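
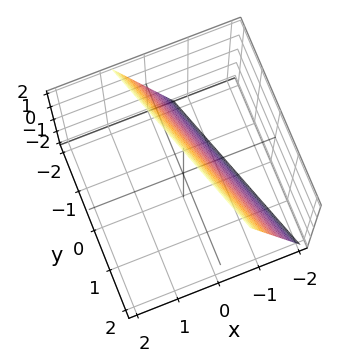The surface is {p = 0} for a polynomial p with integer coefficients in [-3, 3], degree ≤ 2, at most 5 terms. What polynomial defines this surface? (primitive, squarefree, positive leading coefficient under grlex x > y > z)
3*x + y - z + 2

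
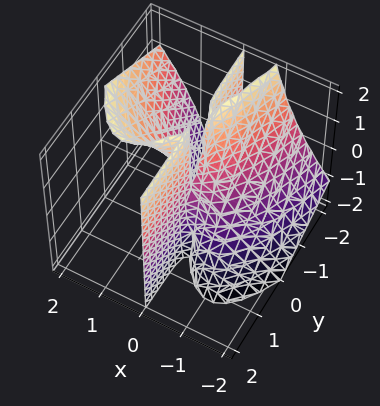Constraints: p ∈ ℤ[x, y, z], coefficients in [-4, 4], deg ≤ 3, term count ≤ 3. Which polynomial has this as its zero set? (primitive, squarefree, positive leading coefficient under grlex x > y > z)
(a) deg p = 3. No degree-2 surface has this shape.
(b) Against the integer gridlines: every point of the y-axis in the box is on the surface; the visible z-axis segment lies entirely on the surface.
(c) Together with the visible shape, these determine p as stated.

x^3 - x^2*z + x*y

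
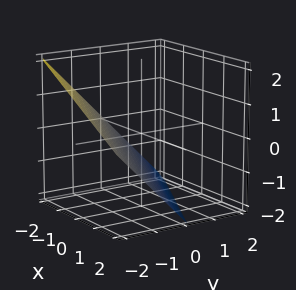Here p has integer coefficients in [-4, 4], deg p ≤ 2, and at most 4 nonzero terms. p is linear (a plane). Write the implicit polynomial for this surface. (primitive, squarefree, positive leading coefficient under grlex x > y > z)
x + 2*y + 2*z + 2

deg p = 1. The surface is flat (a plane).
Observable constraints: one x-axis crossing is at x = -2; one z-axis crossing is at z = -1; one y-axis crossing is at y = -1.
The integer polynomial consistent with all of this is the stated p.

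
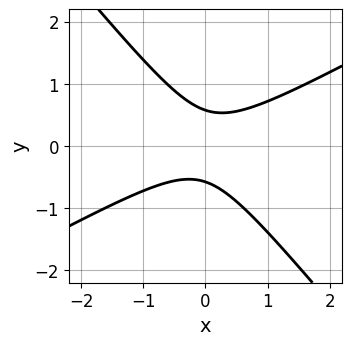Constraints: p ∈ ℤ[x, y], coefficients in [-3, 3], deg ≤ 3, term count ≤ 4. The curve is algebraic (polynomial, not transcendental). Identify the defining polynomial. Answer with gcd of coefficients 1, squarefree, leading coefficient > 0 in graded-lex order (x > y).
2*x^2 - 2*x*y - 3*y^2 + 1

First, the degree is 2 — no degree-1 curve has this shape.
Then, reading off the gridlines: the curve avoids every integer x-axis point in the box.
Finally, matching integer coefficients to the picture gives p.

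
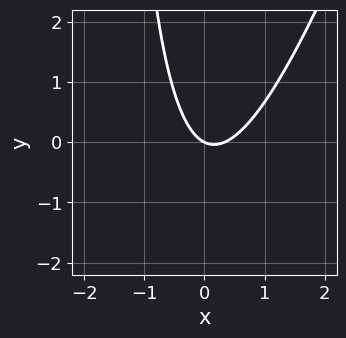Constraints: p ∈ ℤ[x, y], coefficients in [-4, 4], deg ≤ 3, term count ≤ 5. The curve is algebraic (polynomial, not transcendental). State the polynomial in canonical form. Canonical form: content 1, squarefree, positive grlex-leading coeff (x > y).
3*x^2 - x*y - x - 2*y

(a) Degree: the shape is more complex than any degree-1 curve, so deg p = 2.
(b) From the visible intercepts: it crosses the y-axis at the gridline y = 0; one x-axis crossing is at x = 0.
(c) The integer polynomial consistent with all of this is the stated p.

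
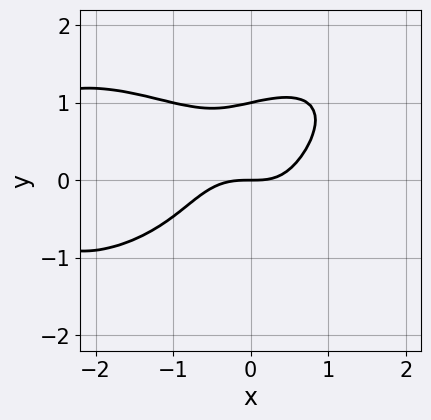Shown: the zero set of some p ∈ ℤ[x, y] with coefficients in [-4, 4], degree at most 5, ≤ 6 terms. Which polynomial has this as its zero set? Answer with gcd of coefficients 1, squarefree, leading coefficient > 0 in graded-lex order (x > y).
(a) Degree: a generic line meets the curve in up to 4 points, so deg p = 4.
(b) Against the integer gridlines: among the integer gridlines, it crosses the y-axis at y ∈ {0, 1}; it meets the x-axis at x = 0 (among the integer gridlines).
(c) Assembling these constraints gives the stated polynomial.

x^4 + 3*y^4 + 3*x^3 - 2*x*y^2 - 3*y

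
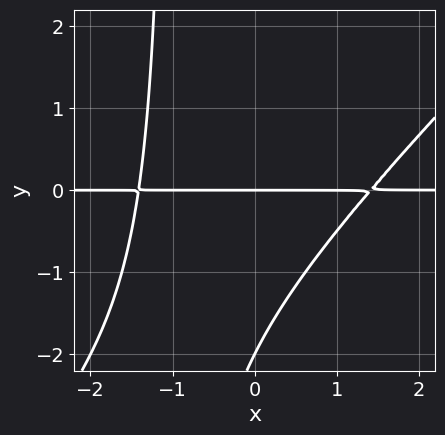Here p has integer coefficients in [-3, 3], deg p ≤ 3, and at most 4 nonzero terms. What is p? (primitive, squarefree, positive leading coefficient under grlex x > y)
x^2*y - x*y^2 - y^2 - 2*y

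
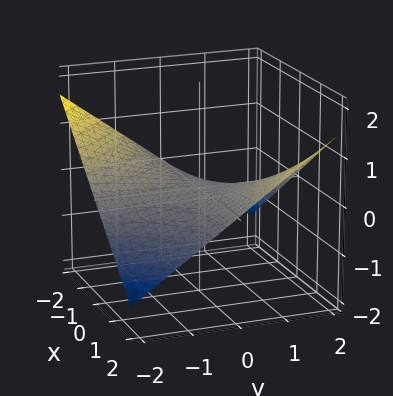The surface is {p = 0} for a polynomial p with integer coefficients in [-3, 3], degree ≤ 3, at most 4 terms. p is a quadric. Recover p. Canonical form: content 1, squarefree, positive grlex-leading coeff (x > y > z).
x*y - 3*z

(a) deg p = 2. A hyperbolic paraboloid; a quadric.
(b) From the visible intercepts: it meets the z-axis at z = 0 (among the integer gridlines); the visible x-axis segment lies entirely on the surface.
(c) Fitting integer coefficients to these (and the overall shape) gives p. Check: (0, 2, 0) on the y-axis lies on the surface, and p(0, 2, 0) = 0. ✓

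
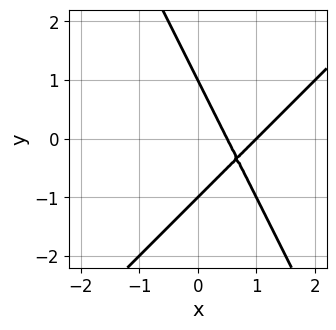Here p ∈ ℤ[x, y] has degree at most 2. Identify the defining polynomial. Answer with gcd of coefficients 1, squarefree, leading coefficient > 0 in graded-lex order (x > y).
2*x^2 - x*y - y^2 - 3*x + 1

deg p = 2.
From the visible intercepts: one x-axis crossing is at x = 1; among the integer gridlines, it crosses the y-axis at y ∈ {-1, 1}.
Assembling these constraints gives the stated polynomial.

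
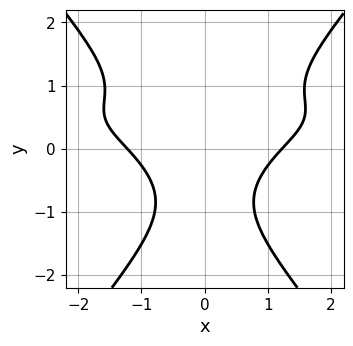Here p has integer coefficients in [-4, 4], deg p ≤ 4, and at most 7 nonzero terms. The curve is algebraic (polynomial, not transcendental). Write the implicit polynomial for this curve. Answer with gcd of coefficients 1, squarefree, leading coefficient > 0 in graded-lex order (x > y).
(a) Degree: the shape is more complex than any degree-3 curve, so deg p = 4.
(b) Symmetries: mirror symmetry x ↦ −x ⇒ only even powers of x.
(c) From the axis intercepts and sections: no y-intercept at any integer in the box.
(d) The integer polynomial consistent with all of this is the stated p.

3*x^2*y^2 - 2*y^4 - 3*x^2*y + 2*x^2 - 3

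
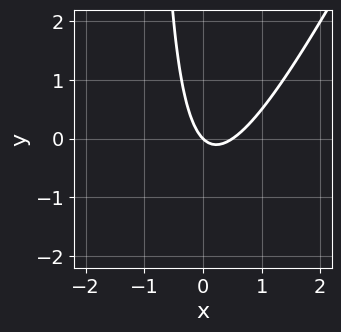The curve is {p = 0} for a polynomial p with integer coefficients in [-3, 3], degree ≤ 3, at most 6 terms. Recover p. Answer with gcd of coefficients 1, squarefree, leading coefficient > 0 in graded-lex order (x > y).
2*x^2 - x*y - x - y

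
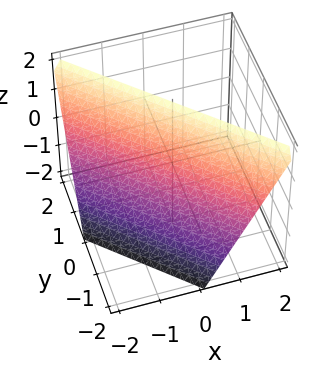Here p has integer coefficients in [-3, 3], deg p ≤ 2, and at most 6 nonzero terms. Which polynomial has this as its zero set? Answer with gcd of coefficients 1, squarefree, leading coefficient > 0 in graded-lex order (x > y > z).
2*x + 2*y - z + 2

Degree: the surface is flat (a plane), so deg p = 1.
Reading off the gridlines: one x-axis crossing is at x = -1; it meets the y-axis at y = -1 (among the integer gridlines); it meets the z-axis at z = 2 (among the integer gridlines).
Assembling these constraints gives the stated polynomial.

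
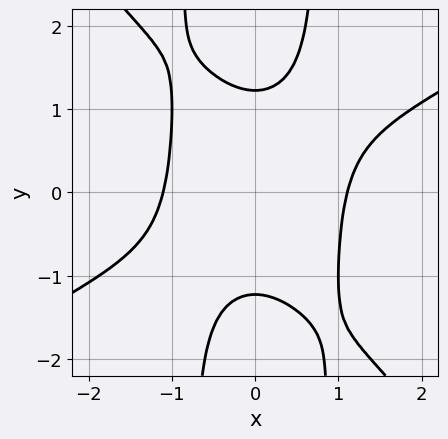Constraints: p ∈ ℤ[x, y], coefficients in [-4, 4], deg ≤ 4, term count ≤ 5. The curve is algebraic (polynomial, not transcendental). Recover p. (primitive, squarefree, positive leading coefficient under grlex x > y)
deg p = 4. The shape is more complex than any degree-3 curve.
The integer polynomial consistent with all of this is the stated p.

2*x^4 - 2*x^3*y - 3*x^2*y^2 + 2*y^2 - 3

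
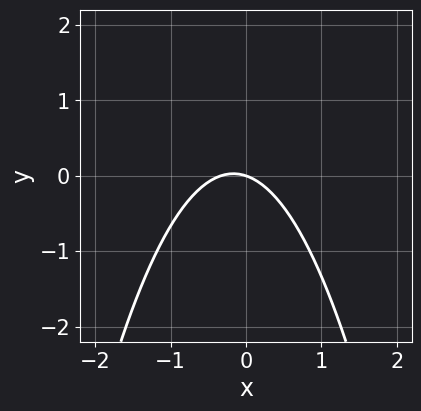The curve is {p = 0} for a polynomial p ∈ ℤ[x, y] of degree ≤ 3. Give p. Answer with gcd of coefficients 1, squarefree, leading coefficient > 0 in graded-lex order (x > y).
3*x^2 + x + 3*y

First, degree: a generic line meets the curve in up to 2 points, so deg p = 2.
Then, checking where it meets the axes: one y-axis crossing is at y = 0; it meets the x-axis at x = 0 (among the integer gridlines).
Finally, the integer polynomial consistent with all of this is the stated p.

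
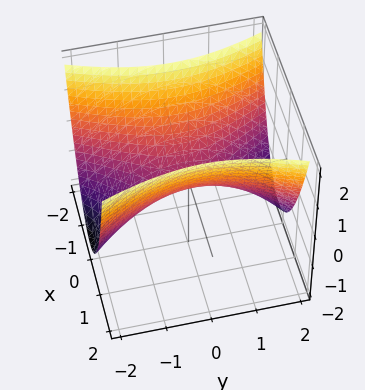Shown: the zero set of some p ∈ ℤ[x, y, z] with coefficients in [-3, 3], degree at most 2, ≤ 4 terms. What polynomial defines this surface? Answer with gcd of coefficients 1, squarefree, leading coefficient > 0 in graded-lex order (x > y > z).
(a) deg p = 2.
(b) Symmetries: mirror symmetry y ↦ −y ⇒ only even powers of y; the x ↦ −x reflection is a symmetry, so x appears only in even powers.
(c) Against the integer gridlines: one y-axis crossing is at y = 0; it crosses the z-axis at the gridline z = 0.
(d) Fitting integer coefficients to these (and the overall shape) gives p.

3*x^2 - y^2 - 3*z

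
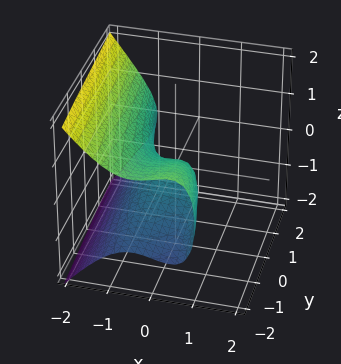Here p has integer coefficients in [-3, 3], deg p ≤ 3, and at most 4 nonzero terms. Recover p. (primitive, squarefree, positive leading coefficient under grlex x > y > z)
The degree is 3 — the shape is more complex than any degree-2 surface.
From the axis intercepts and sections: it meets the y-axis at y = 0 (among the integer gridlines); it meets the z-axis at z = 0 (among the integer gridlines); it meets the x-axis at x = 0 (among the integer gridlines).
Putting this together gives p.

2*x^3 - x*z^2 + 2*z^2 + y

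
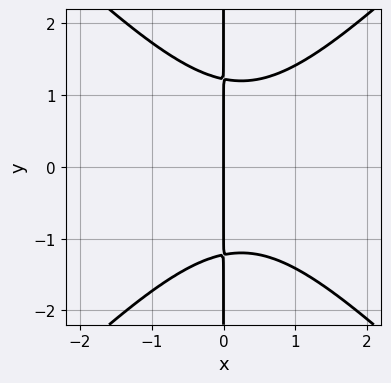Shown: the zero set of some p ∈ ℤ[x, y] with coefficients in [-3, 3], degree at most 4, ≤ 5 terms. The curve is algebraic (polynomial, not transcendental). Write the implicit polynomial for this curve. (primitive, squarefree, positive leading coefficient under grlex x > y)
2*x^3 - 2*x*y^2 - x^2 + 3*x

First, degree: a generic line meets the curve in up to 3 points, so deg p = 3.
Then, symmetries: it's symmetric under y → −y, forcing even powers of y.
Then, from the axis intercepts and sections: the visible y-axis segment lies entirely on the curve; it meets the x-axis at x = 0 (among the integer gridlines).
Finally, these observations pin down the coefficients.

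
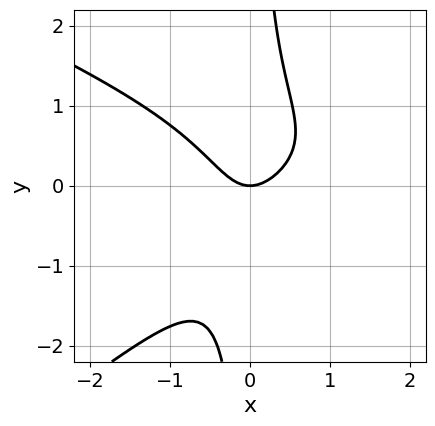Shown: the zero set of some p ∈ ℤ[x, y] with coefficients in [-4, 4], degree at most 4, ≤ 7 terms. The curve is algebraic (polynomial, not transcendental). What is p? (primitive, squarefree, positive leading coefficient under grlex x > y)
x^3 + x^2*y - 3*x*y^2 - 3*x^2 + 2*y

(a) Degree: the shape is more complex than any degree-2 curve, so deg p = 3.
(b) Reading off the gridlines: one y-axis crossing is at y = 0; it meets the x-axis at x = 0 (among the integer gridlines).
(c) Matching integer coefficients to the picture gives p.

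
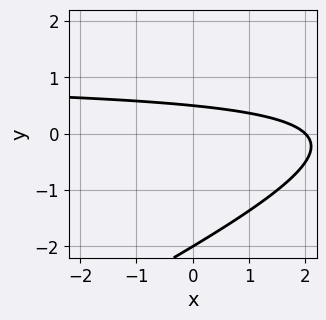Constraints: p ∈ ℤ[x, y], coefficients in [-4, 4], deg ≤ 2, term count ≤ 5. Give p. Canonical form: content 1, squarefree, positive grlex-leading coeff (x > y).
First, degree: the shape is more complex than any degree-1 curve, so deg p = 2.
Next, against the integer gridlines: one x-axis crossing is at x = 2; it meets the y-axis at y = -2 (among the integer gridlines).
Finally, these observations pin down the coefficients.

x*y - 2*y^2 - x - 3*y + 2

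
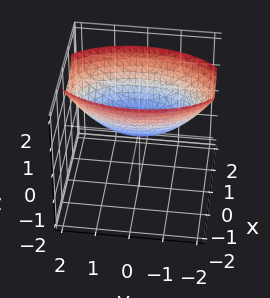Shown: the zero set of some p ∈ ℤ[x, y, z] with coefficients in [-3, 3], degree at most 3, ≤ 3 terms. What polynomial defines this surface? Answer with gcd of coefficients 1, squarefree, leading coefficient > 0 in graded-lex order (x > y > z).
3*x^2 + y^2 - 3*z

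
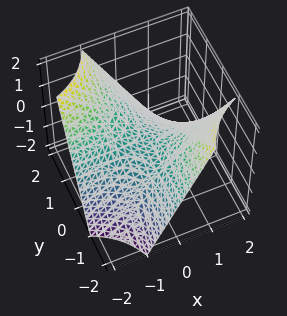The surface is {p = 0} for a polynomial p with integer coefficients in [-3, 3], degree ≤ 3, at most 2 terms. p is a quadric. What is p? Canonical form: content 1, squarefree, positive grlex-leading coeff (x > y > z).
x*y + z

First, degree: a saddle surface; a quadric, so deg p = 2.
Next, from the visible intercepts: it crosses the z-axis at the gridline z = 0; the visible x-axis segment lies entirely on the surface.
Finally, putting this together gives p. Check: (0, 2, 0) on the y-axis lies on the surface, and p(0, 2, 0) = 0. ✓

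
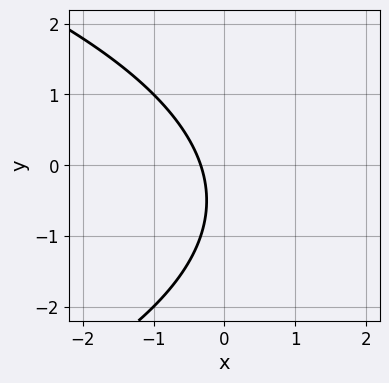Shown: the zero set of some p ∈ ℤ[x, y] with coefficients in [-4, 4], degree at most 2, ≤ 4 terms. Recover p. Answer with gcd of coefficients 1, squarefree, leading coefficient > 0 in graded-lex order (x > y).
1. The degree is 2 — no degree-1 curve has this shape.
2. Reading off the gridlines: the curve avoids every integer y-axis point in the box.
3. Assembling these constraints gives the stated polynomial.

y^2 + 3*x + y + 1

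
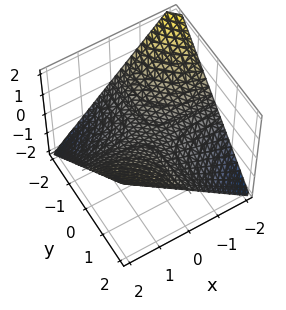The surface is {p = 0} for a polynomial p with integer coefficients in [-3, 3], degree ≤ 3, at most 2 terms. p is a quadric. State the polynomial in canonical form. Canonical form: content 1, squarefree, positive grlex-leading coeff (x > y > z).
x*y - 2*z

First, deg p = 2. A hyperbolic paraboloid; a quadric.
Then, from the axis intercepts and sections: every point of the x-axis in the box is on the surface; it crosses the z-axis at the gridline z = 0; the visible y-axis segment lies entirely on the surface.
Finally, assembling these constraints gives the stated polynomial.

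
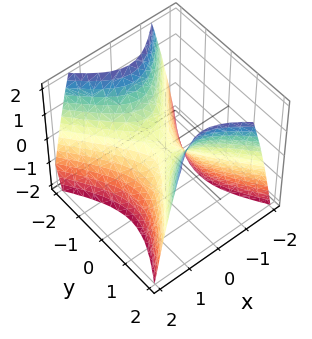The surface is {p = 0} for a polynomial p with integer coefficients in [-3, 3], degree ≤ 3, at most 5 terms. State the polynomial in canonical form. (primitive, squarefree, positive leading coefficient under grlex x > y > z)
(a) Degree: a saddle surface; a quadric, so deg p = 2.
(b) Symmetries: the y ↦ −y reflection is a symmetry, so y appears only in even powers; the x ↦ −x reflection is a symmetry, so x appears only in even powers.
(c) Checking where it meets the axes: it meets the x-axis at x = 0 (among the integer gridlines); it crosses the z-axis at the gridline z = 0.
(d) Assembling these constraints gives the stated polynomial.

3*x^2 - 2*y^2 + 2*z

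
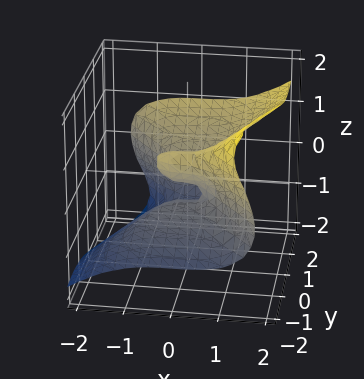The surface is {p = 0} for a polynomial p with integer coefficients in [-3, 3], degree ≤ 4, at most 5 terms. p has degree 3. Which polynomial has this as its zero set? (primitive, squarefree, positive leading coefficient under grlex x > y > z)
(a) Degree: a generic line meets the surface in up to 3 points, so deg p = 3.
(b) From the axis intercepts and sections: it crosses the x-axis at the gridline x = 0; one y-axis crossing is at y = 0; it crosses the z-axis at the gridline z = 0.
(c) Assembling these constraints gives the stated polynomial.

2*x^3 + y^3 - 3*y*z^2 - 3*z^3 + z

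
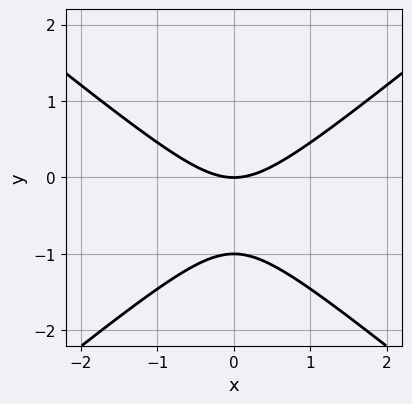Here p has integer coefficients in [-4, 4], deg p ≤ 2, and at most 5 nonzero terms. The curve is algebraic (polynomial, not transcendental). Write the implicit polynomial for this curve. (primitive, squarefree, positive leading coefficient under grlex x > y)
2*x^2 - 3*y^2 - 3*y

Degree: the shape is more complex than any degree-1 curve, so deg p = 2.
Symmetries: the x ↦ −x reflection is a symmetry, so x appears only in even powers.
Checking where it meets the axes: the y-axis gridline crossings are at y ∈ {-1, 0}; it meets the x-axis at x = 0 (among the integer gridlines).
Putting this together gives p.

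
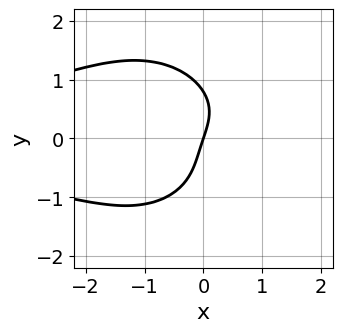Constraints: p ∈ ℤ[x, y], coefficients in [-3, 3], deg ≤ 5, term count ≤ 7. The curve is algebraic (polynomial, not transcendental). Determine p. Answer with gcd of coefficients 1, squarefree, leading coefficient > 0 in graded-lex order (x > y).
Degree: the shape is more complex than any degree-3 curve, so deg p = 4.
From the visible intercepts: it crosses the y-axis at the gridline y = 0; one x-axis crossing is at x = 0.
Solving for integer coefficients yields p as stated.

2*x^2*y^2 + 2*y^4 + 3*x*y^2 + 3*x - y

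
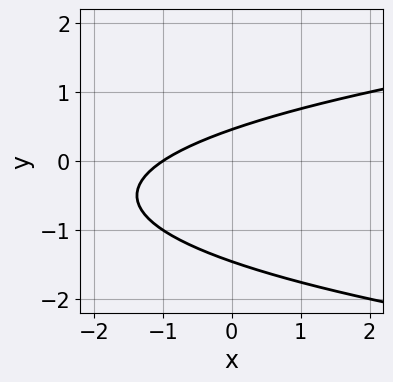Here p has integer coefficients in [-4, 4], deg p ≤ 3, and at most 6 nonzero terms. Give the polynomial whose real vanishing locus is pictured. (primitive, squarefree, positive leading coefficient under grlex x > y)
3*y^2 - 2*x + 3*y - 2

1. deg p = 2.
2. Checking where it meets the axes: one x-axis crossing is at x = -1.
3. Fitting integer coefficients to these (and the overall shape) gives p.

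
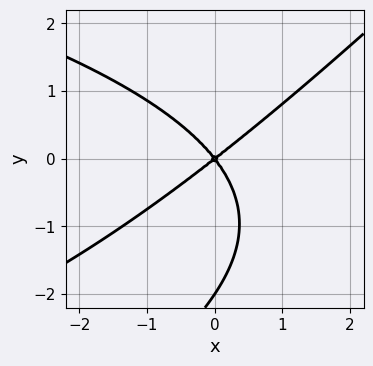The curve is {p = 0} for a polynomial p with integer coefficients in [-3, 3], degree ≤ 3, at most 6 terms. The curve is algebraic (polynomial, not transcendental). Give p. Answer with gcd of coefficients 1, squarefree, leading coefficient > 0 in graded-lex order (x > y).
1. The degree is 3 — the shape is more complex than any degree-2 curve.
2. Against the integer gridlines: among the integer gridlines, it crosses the y-axis at y ∈ {-2, 0}; one x-axis crossing is at x = 0.
3. Fitting integer coefficients to these (and the overall shape) gives p.

x*y^2 - y^3 + 2*x^2 - x*y - 2*y^2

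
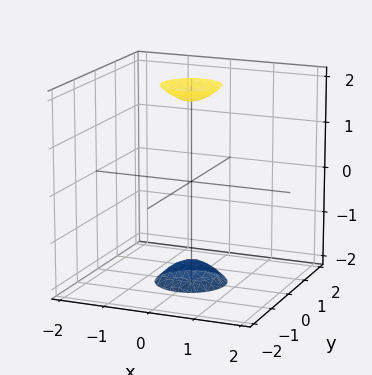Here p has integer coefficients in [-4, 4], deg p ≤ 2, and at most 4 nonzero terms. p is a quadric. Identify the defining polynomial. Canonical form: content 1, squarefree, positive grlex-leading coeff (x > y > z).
3*x^2 + 3*y^2 - z^2 + 3

First, the picture has 2 separate pieces. They look like related sheets of one shape, so recover p as a whole.
Next, degree: two sheets facing apart; a quadric, so deg p = 2.
Next, symmetries: it's symmetric under z → −z, forcing even powers of z; the z-axis is an axis of rotation, so x and y enter only as x² + y².
Next, observable constraints: it misses every integer gridline on the x-axis; no y-intercept at any integer in the box.
Finally, these observations pin down the coefficients.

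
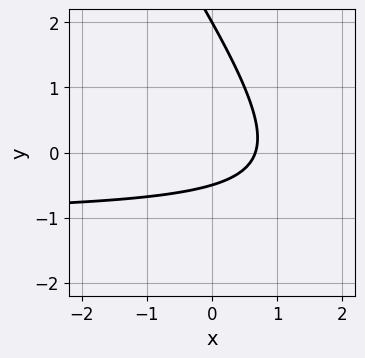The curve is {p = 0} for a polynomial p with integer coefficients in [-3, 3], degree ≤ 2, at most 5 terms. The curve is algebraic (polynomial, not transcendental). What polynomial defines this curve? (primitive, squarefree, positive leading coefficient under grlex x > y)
3*x*y + 2*y^2 + 3*x - 3*y - 2

1. deg p = 2.
2. From the axis intercepts and sections: it crosses the y-axis at the gridline y = 2.
3. Putting this together gives p.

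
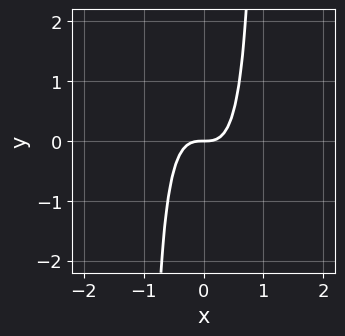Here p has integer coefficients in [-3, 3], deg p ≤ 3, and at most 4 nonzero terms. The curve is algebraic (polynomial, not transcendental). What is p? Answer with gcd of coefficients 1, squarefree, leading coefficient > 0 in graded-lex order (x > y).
3*x^3 + x^2*y - y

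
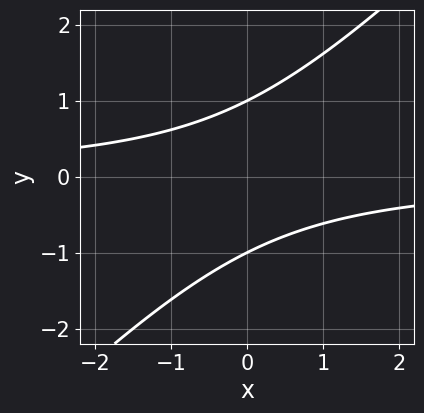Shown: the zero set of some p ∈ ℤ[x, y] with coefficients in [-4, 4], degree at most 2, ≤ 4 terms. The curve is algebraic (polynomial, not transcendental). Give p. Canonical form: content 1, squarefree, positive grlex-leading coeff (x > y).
x*y - y^2 + 1

(a) deg p = 2. The shape is more complex than any degree-1 curve.
(b) Checking where it meets the axes: it misses every integer gridline on the x-axis; the y-axis gridline crossings are at y ∈ {-1, 1}.
(c) Fitting integer coefficients to these (and the overall shape) gives p.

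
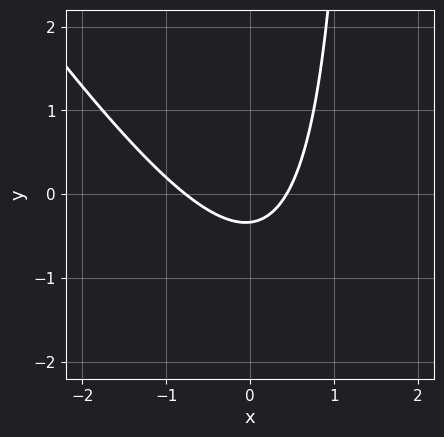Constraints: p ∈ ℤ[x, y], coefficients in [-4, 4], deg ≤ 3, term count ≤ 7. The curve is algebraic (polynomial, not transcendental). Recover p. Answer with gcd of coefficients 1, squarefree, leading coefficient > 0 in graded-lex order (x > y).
3*x^2 + 2*x*y + x - 3*y - 1

(a) Degree: no degree-1 curve has this shape, so deg p = 2.
(b) Solving for integer coefficients yields p as stated.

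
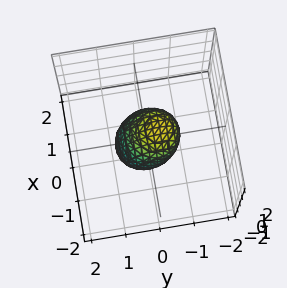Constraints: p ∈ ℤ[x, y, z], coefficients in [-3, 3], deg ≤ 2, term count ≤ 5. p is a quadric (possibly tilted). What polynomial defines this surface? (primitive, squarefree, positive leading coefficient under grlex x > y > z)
3*x^2 + 3*y^2 + 2*y*z + 2*z^2 - 2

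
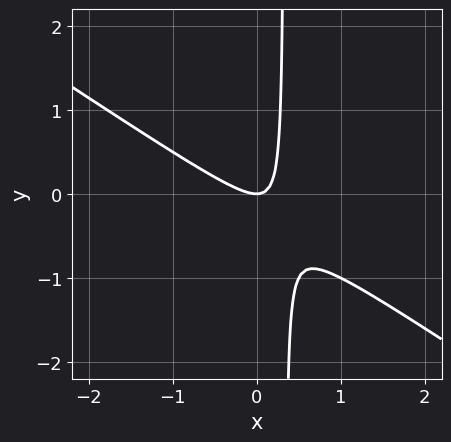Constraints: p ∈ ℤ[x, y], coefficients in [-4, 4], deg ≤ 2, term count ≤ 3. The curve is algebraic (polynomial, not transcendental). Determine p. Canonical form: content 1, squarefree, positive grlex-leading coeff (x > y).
1. The degree is 2 — a generic line meets the curve in up to 2 points.
2. Checking where it meets the axes: it meets the x-axis at x = 0 (among the integer gridlines); it crosses the y-axis at the gridline y = 0.
3. Assembling these constraints gives the stated polynomial.

2*x^2 + 3*x*y - y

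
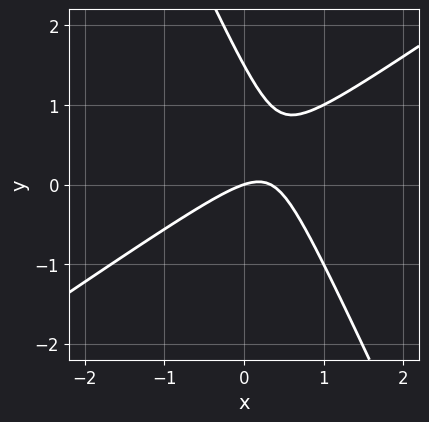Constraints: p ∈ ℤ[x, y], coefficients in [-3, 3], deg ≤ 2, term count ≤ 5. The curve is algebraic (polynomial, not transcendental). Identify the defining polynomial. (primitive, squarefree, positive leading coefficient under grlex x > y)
3*x^2 - 3*x*y - 2*y^2 - x + 3*y

First, deg p = 2. No degree-1 curve has this shape.
Then, from the visible intercepts: one y-axis crossing is at y = 0; it crosses the x-axis at the gridline x = 0.
Finally, solving for integer coefficients yields p as stated.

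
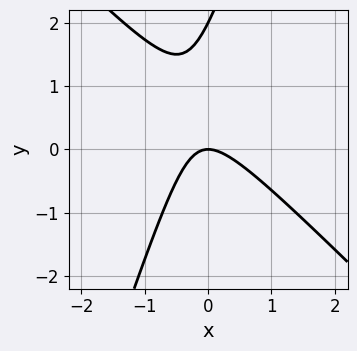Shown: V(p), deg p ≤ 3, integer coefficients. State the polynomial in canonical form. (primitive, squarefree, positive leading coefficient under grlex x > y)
3*x^2 + 2*x*y - y^2 + 2*y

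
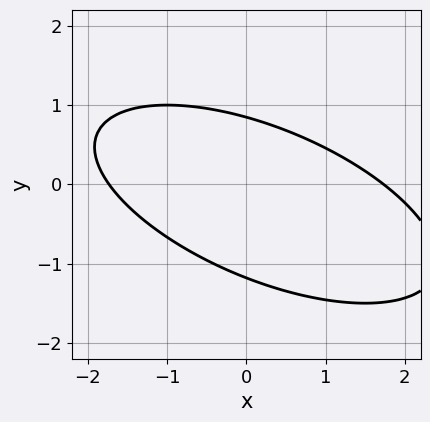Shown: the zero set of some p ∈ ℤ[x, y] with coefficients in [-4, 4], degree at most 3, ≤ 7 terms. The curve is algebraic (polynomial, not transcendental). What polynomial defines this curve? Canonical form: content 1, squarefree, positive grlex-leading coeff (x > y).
x^2 + 2*x*y + 3*y^2 + y - 3

First, the degree is 2 — no degree-1 curve has this shape.
Finally, solving for integer coefficients yields p as stated.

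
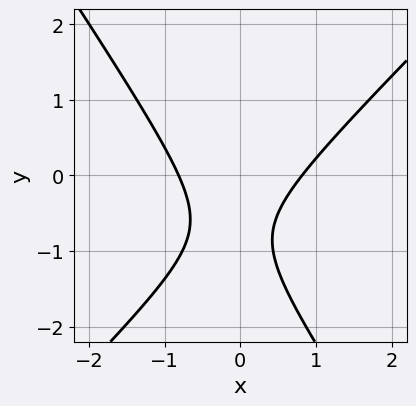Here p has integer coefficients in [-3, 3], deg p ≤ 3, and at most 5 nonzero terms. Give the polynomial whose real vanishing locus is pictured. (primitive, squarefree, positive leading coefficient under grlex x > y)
3*x^2 - x*y - 2*y^2 - 3*y - 2

First, the degree is 2 — the shape is more complex than any degree-1 curve.
Then, from the visible intercepts: it misses every integer gridline on the y-axis.
Finally, solving for integer coefficients yields p as stated.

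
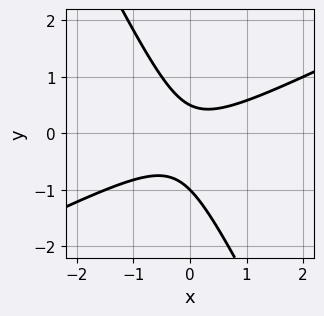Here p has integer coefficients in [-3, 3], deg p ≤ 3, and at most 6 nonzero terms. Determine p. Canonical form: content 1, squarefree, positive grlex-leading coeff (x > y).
1. The degree is 2 — a generic line meets the curve in up to 2 points.
2. Against the integer gridlines: one y-axis crossing is at y = -1; the curve avoids every integer x-axis point in the box.
3. Solving for integer coefficients yields p as stated.

2*x^2 - 3*x*y - 2*y^2 - y + 1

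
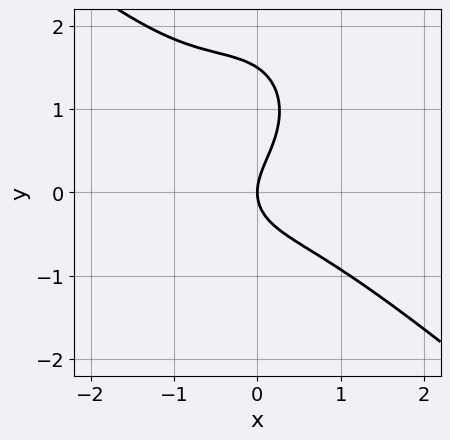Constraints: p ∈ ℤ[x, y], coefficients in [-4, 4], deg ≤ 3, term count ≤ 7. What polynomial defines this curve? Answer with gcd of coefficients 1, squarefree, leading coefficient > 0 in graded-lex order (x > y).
(a) deg p = 3.
(b) From the visible intercepts: it crosses the y-axis at the gridline y = 0; it crosses the x-axis at the gridline x = 0.
(c) Putting this together gives p.

3*x^3 + 2*x^2*y + 2*y^3 - 3*y^2 + 3*x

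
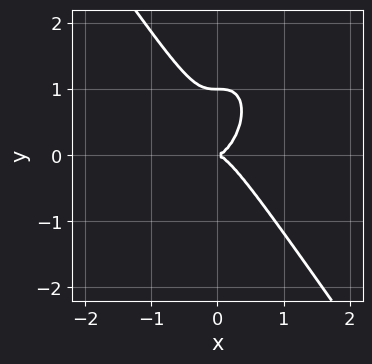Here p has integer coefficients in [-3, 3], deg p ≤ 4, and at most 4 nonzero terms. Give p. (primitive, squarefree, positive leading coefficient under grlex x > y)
3*x^3 + y^3 - y^2

1. Degree: the shape is more complex than any degree-2 curve, so deg p = 3.
2. Observable constraints: among the integer gridlines, it crosses the y-axis at y ∈ {0, 1}; it crosses the x-axis at the gridline x = 0.
3. Together with the visible shape, these determine p as stated.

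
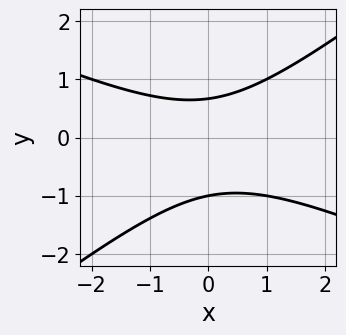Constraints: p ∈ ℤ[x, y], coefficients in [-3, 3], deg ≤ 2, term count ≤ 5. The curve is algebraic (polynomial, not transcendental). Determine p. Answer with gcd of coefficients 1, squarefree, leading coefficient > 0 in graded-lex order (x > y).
(a) deg p = 2. No degree-1 curve has this shape.
(b) Checking where it meets the axes: the curve avoids every integer x-axis point in the box; it meets the y-axis at y = -1 (among the integer gridlines).
(c) Together with the visible shape, these determine p as stated.

x^2 + x*y - 3*y^2 - y + 2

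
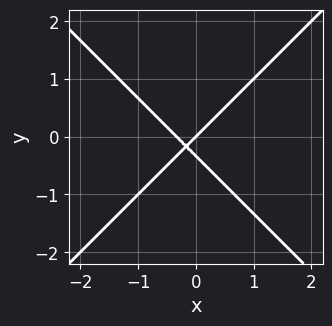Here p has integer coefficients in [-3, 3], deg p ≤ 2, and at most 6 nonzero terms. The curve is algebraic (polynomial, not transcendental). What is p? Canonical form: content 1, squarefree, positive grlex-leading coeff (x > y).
3*x^2 - 3*y^2 + x - y

1. deg p = 2. No degree-1 curve has this shape.
2. From the axis intercepts and sections: it crosses the y-axis at the gridline y = 0; one x-axis crossing is at x = 0.
3. These observations pin down the coefficients.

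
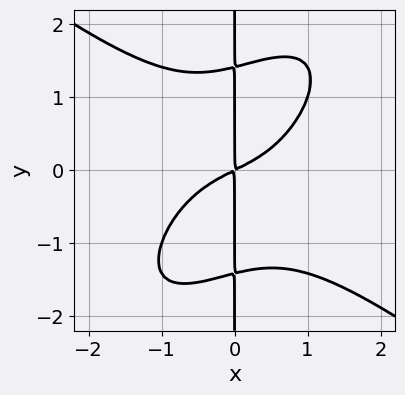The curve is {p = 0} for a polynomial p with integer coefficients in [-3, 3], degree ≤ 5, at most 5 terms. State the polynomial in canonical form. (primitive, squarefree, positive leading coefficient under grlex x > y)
x^4 - x^2*y^2 + x*y^3 + x^2 - 2*x*y

1. deg p = 4. The shape is more complex than any degree-3 curve.
2. Reading off the gridlines: every point of the y-axis in the box is on the curve.
3. These observations pin down the coefficients.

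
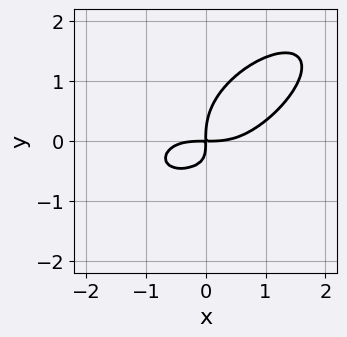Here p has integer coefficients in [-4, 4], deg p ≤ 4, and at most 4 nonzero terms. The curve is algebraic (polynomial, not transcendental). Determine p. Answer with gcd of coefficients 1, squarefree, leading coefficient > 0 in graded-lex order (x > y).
x^4 + 2*y^4 - 3*x*y^2 - 2*x*y

1. The degree is 4 — the shape is more complex than any degree-3 curve.
2. Matching integer coefficients to the picture gives p.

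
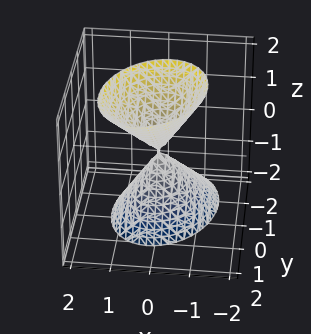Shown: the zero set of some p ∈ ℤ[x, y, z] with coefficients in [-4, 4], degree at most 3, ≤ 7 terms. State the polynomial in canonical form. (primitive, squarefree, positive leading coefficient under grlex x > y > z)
I count 2 distinct pieces. They look like related sheets of one shape, so recover p as a whole.
deg p = 2. The shape is more complex than any degree-1 surface.
Checking where it meets the axes: it meets the z-axis at z = 0 (among the integer gridlines); it meets the x-axis at x = 0 (among the integer gridlines); one y-axis crossing is at y = 0.
Fitting integer coefficients to these (and the overall shape) gives p.

3*x^2 - x*y + 2*y^2 - y*z - z^2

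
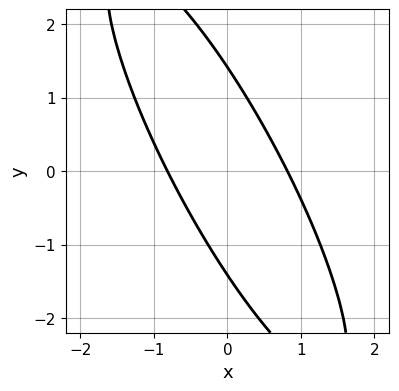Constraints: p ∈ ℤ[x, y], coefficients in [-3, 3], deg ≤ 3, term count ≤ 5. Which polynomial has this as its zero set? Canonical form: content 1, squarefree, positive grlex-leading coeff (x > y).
First, deg p = 2. No degree-1 curve has this shape.
Finally, putting this together gives p.

3*x^2 + 3*x*y + y^2 - 2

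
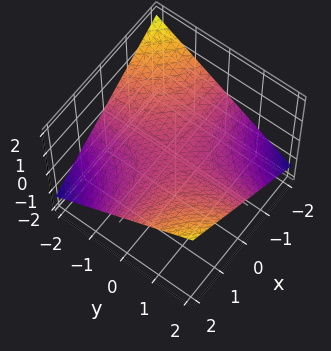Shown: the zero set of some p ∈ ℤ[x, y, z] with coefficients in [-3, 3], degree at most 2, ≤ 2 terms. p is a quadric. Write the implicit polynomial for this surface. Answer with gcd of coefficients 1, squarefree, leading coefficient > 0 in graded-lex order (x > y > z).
x*y - 3*z

First, the degree is 2 — a hyperbolic paraboloid; a quadric.
Then, checking where it meets the axes: every point of the x-axis in the box is on the surface; the visible y-axis segment lies entirely on the surface; it crosses the z-axis at the gridline z = 0.
Finally, putting this together gives p.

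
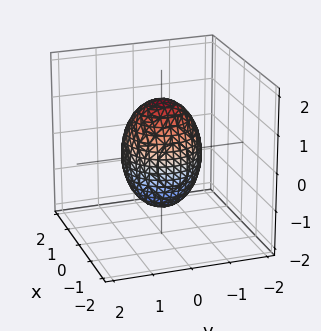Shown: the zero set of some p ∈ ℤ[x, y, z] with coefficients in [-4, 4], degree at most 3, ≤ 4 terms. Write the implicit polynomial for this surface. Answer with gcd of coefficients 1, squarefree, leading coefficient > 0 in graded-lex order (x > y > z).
2*x^2 + 2*y^2 + z^2 - 2

deg p = 2. A closed, bounded, convex surface; a quadric.
Symmetries: the z ↦ −z reflection is a symmetry, so z appears only in even powers; rotational symmetry about the z-axis ⇒ p depends on x, y only through x² + y².
Observable constraints: a circular section at z = 1 has radius between 0 and 1; among the integer gridlines, it crosses the y-axis at y ∈ {-1, 1}.
The integer polynomial consistent with all of this is the stated p. Check: (1, 0, 0) on the x-axis lies on the surface, and p(1, 0, 0) = 0. ✓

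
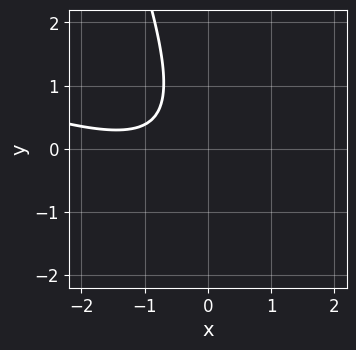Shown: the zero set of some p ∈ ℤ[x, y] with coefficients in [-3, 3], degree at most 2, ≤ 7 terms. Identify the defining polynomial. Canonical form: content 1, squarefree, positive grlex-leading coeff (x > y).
x^2 + 3*x*y + y^2 + 2*x + 2

deg p = 2. The shape is more complex than any degree-1 curve.
Against the integer gridlines: it misses every integer gridline on the x-axis; no y-intercept at any integer in the box.
Together with the visible shape, these determine p as stated.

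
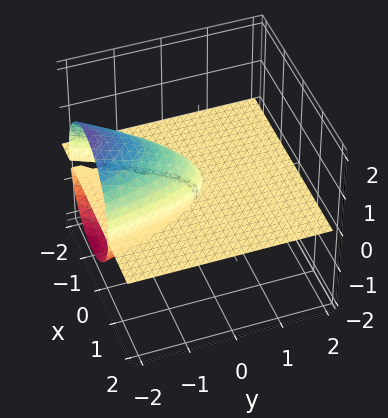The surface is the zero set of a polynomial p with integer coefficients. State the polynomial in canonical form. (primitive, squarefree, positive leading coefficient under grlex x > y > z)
3*x^2*z - x*y*z + 2*z^3 + 2*y*z - z^2

I count 2 distinct pieces. Treating them together as one polynomial.
The degree is 3 — the shape is more complex than any degree-2 surface.
Against the integer gridlines: every point of the y-axis in the box is on the surface; every point of the x-axis in the box is on the surface.
Fitting integer coefficients to these (and the overall shape) gives p.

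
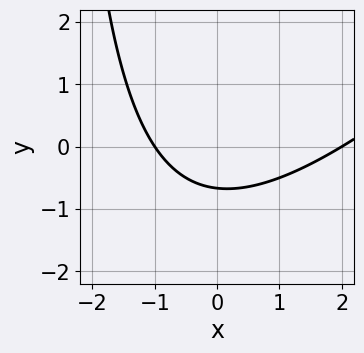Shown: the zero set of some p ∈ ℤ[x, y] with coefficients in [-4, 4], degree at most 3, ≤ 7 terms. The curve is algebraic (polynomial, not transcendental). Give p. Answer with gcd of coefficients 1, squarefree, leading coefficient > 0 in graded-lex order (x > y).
x^2 - x*y - x - 3*y - 2

Degree: the shape is more complex than any degree-1 curve, so deg p = 2.
Checking where it meets the axes: the x-axis gridline crossings are at x ∈ {-1, 2}.
Putting this together gives p.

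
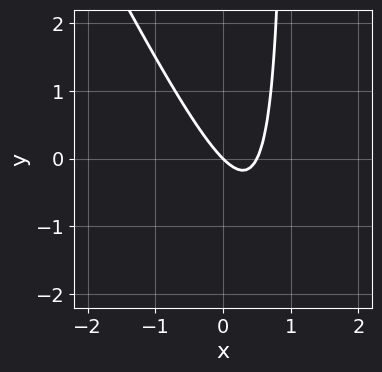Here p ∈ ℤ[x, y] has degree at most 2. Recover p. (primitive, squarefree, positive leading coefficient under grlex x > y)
2*x^2 + x*y - x - y

1. deg p = 2. No degree-1 curve has this shape.
2. Reading off the gridlines: it meets the y-axis at y = 0 (among the integer gridlines); one x-axis crossing is at x = 0.
3. Assembling these constraints gives the stated polynomial.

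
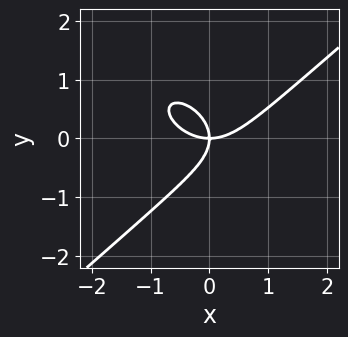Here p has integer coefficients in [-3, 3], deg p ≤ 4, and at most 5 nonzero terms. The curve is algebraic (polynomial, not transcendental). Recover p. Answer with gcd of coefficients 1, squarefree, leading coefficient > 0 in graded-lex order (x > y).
First, degree: no degree-2 curve has this shape, so deg p = 3.
Then, from the visible intercepts: it crosses the y-axis at the gridline y = 0; it crosses the x-axis at the gridline x = 0.
Finally, together with the visible shape, these determine p as stated.

2*x^3 - 3*y^3 - 3*x*y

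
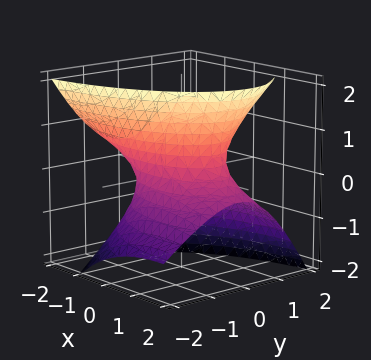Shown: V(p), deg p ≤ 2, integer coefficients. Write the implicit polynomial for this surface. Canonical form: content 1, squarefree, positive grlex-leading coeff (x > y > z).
x^2 + 3*x*z + 3*y^2 - 2*y*z - 2*z^2 - 2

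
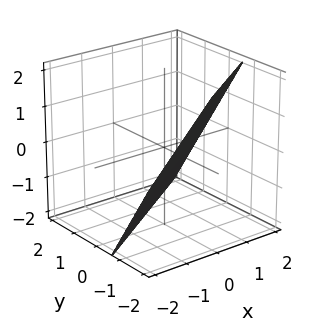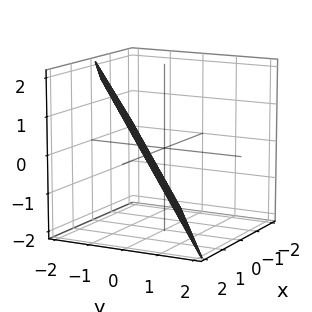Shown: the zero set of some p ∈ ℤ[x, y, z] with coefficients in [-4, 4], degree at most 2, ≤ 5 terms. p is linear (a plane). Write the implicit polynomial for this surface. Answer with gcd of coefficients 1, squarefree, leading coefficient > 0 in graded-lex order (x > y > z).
2*x - 3*y - 2*z - 2

1. Degree: the surface is flat (a plane), so deg p = 1.
2. From the visible intercepts: one x-axis crossing is at x = 1; one z-axis crossing is at z = -1.
3. Solving for integer coefficients yields p as stated.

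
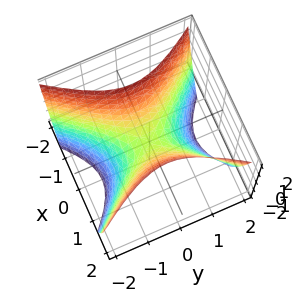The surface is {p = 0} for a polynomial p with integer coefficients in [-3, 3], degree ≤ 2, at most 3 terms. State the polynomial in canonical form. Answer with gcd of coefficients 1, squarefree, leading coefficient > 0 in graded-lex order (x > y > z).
3*x^2 - 2*y^2 - 2*z

First, the degree is 2 — a hyperbolic paraboloid; a quadric.
Next, symmetries: mirror symmetry x ↦ −x ⇒ only even powers of x; it's symmetric under y → −y, forcing even powers of y.
Then, observable constraints: it crosses the y-axis at the gridline y = 0; it meets the z-axis at z = 0 (among the integer gridlines).
Finally, these observations pin down the coefficients.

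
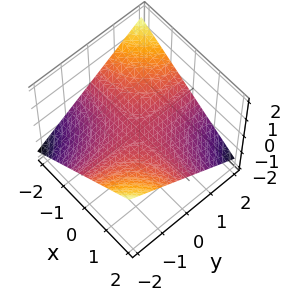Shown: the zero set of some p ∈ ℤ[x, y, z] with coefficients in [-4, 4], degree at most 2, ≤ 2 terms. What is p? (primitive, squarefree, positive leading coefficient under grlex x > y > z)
x*y + 3*z

(a) deg p = 2. A hyperbolic paraboloid; a quadric.
(b) Checking where it meets the axes: the visible y-axis segment lies entirely on the surface; it meets the z-axis at z = 0 (among the integer gridlines).
(c) Matching integer coefficients to the picture gives p. Check: (-2, 0, 0) on the x-axis lies on the surface, and p(-2, 0, 0) = 0. ✓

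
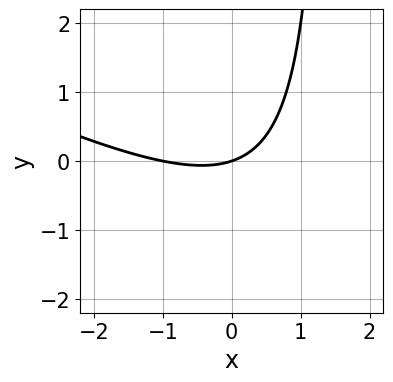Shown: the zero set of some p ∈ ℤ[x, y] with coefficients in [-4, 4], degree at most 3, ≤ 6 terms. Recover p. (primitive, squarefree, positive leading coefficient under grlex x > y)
x^2 + 2*x*y + x - 3*y

(a) The degree is 2 — the shape is more complex than any degree-1 curve.
(b) Observable constraints: the x-axis gridline crossings are at x ∈ {-1, 0}; one y-axis crossing is at y = 0.
(c) Putting this together gives p.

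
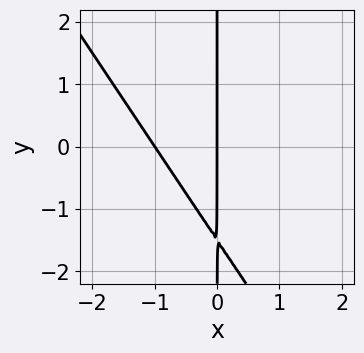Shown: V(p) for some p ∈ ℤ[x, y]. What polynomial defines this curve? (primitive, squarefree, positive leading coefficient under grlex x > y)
First, the degree is 2 — no degree-1 curve has this shape.
Then, observable constraints: the visible y-axis segment lies entirely on the curve; the x-axis gridline crossings are at x ∈ {-1, 0}.
Finally, the integer polynomial consistent with all of this is the stated p.

3*x^2 + 2*x*y + 3*x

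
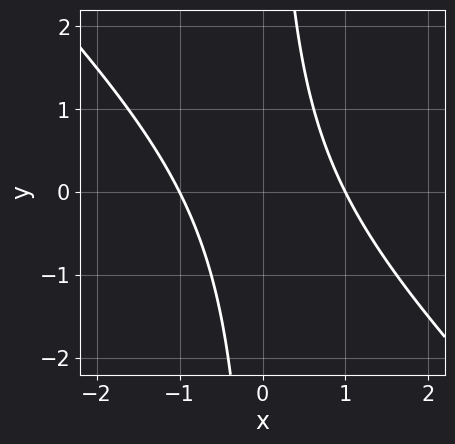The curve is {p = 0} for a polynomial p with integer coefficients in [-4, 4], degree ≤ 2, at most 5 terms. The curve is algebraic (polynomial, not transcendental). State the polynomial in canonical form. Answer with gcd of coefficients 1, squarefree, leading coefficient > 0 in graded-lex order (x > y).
x^2 + x*y - 1

1. deg p = 2. No degree-1 curve has this shape.
2. From the axis intercepts and sections: the x-axis gridline crossings are at x ∈ {-1, 1}; no y-intercept at any integer in the box.
3. Putting this together gives p.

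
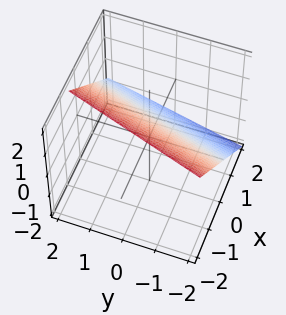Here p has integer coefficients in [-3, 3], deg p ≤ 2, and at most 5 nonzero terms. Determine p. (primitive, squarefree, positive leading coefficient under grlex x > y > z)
3*x - y + 3*z - 2

1. deg p = 1. The surface is flat (a plane).
2. Reading off the gridlines: it meets the y-axis at y = -2 (among the integer gridlines).
3. Putting this together gives p.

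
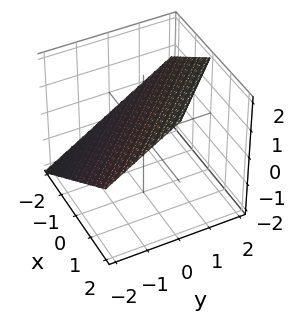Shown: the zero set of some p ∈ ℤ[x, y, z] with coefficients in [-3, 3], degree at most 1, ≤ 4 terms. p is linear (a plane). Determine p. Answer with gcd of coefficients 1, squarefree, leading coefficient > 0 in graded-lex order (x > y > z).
2*x + 2*y - 3*z + 2

The degree is 1 — the surface is flat (a plane).
From the axis intercepts and sections: it meets the y-axis at y = -1 (among the integer gridlines); it meets the x-axis at x = -1 (among the integer gridlines).
These observations pin down the coefficients.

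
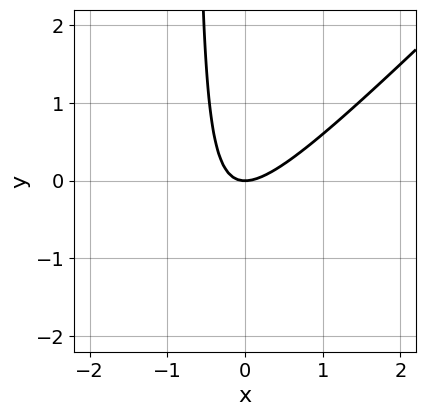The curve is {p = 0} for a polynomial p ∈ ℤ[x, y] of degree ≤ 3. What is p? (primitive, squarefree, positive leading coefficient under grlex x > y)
Degree: the shape is more complex than any degree-1 curve, so deg p = 2.
Observable constraints: one x-axis crossing is at x = 0; it meets the y-axis at y = 0 (among the integer gridlines).
These observations pin down the coefficients.

3*x^2 - 3*x*y - 2*y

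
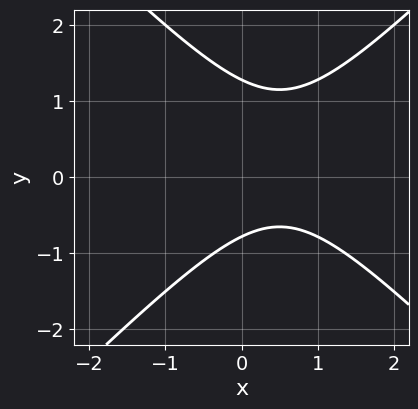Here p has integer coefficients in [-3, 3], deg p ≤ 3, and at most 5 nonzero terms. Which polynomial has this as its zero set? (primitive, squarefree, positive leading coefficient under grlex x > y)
1. Degree: the shape is more complex than any degree-1 curve, so deg p = 2.
2. Observable constraints: no x-intercept at any integer in the box.
3. The integer polynomial consistent with all of this is the stated p.

2*x^2 - 2*y^2 - 2*x + y + 2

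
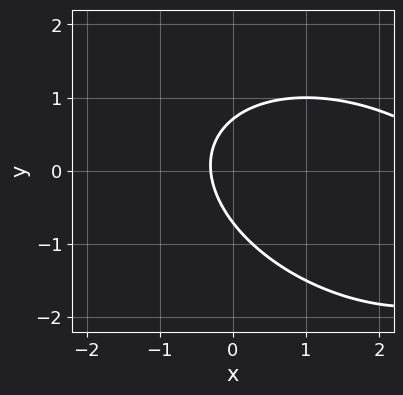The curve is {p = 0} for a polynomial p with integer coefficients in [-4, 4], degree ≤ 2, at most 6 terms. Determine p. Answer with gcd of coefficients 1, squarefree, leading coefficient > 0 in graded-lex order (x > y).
1. The degree is 2 — a generic line meets the curve in up to 2 points.
2. Solving for integer coefficients yields p as stated.

x^2 + x*y + 2*y^2 - 3*x - 1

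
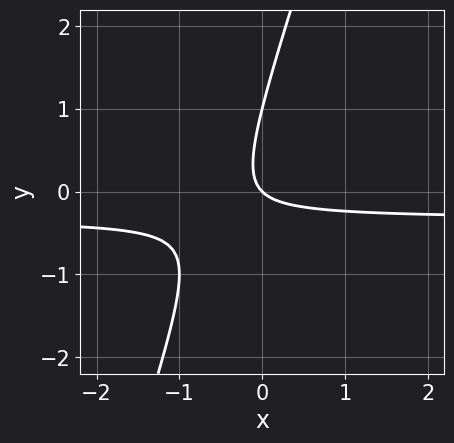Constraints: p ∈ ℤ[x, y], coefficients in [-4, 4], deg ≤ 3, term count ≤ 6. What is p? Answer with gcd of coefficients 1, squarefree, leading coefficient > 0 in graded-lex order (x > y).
3*x*y - y^2 + x + y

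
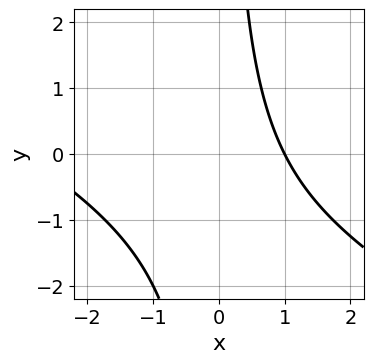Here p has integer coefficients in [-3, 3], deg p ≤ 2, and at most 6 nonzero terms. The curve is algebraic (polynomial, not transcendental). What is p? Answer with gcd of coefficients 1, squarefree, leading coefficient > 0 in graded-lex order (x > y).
x^2 + 2*x*y + 2*x - 3

1. The degree is 2 — the shape is more complex than any degree-1 curve.
2. Against the integer gridlines: it crosses the x-axis at the gridline x = 1; the curve avoids every integer y-axis point in the box.
3. Solving for integer coefficients yields p as stated.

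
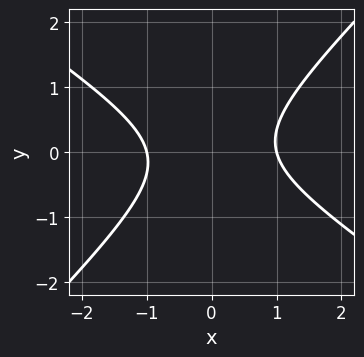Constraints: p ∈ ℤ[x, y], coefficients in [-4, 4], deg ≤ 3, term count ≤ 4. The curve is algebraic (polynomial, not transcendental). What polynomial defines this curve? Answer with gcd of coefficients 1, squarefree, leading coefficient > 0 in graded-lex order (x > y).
(a) The degree is 2 — the shape is more complex than any degree-1 curve.
(b) Observable constraints: among the integer gridlines, it crosses the x-axis at x ∈ {-1, 1}; no y-intercept at any integer in the box.
(c) Fitting integer coefficients to these (and the overall shape) gives p.

2*x^2 + x*y - 3*y^2 - 2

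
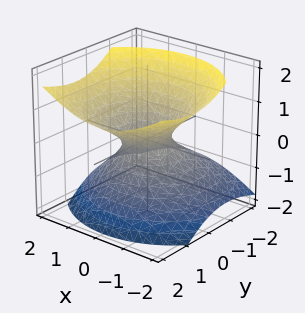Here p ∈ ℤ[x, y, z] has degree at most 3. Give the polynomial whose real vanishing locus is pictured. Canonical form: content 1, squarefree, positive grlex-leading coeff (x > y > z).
deg p = 2. A generic line meets the surface in up to 2 points.
Observable constraints: the surface avoids every integer z-axis point in the box.
Solving for integer coefficients yields p as stated.

2*x^2 + 2*y^2 - 2*y*z - 3*z^2 - 1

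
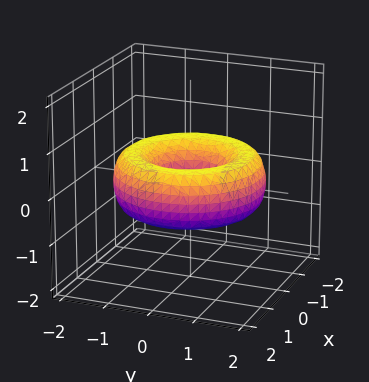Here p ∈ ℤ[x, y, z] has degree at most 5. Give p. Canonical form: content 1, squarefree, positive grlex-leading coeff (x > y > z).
1. deg p = 4.
2. Symmetries: every cross-section ⟂ z is a circle, so x, y appear only via x² + y².
3. Against the integer gridlines: a circular section at z = 0 has radius between 0 and 1; the surface avoids every integer z-axis point in the box.
4. These observations pin down the coefficients.

x^4 + 2*x^2*y^2 + y^4 - 3*x^2 - 3*y^2 + 3*z^2 + 1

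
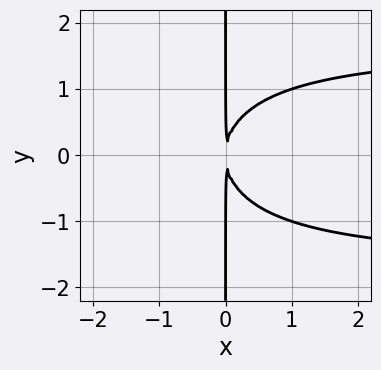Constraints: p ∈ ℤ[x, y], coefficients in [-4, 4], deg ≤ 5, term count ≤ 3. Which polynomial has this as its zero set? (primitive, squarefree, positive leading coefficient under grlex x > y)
Degree: the shape is more complex than any degree-3 curve, so deg p = 4.
Symmetries: it's symmetric under y → −y, forcing even powers of y.
Observable constraints: every point of the y-axis in the box is on the curve.
The integer polynomial consistent with all of this is the stated p.

x^2*y^2 + 2*x*y^2 - 3*x^2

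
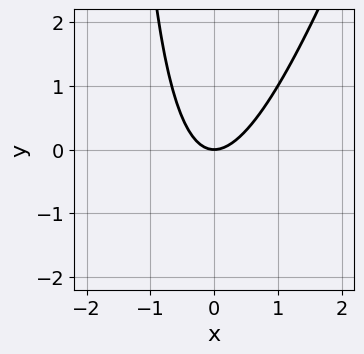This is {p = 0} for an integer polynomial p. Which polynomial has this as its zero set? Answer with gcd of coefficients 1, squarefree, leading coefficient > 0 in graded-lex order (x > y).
3*x^2 - x*y - 2*y

First, deg p = 2. No degree-1 curve has this shape.
Then, from the visible intercepts: one y-axis crossing is at y = 0; it crosses the x-axis at the gridline x = 0.
Finally, assembling these constraints gives the stated polynomial.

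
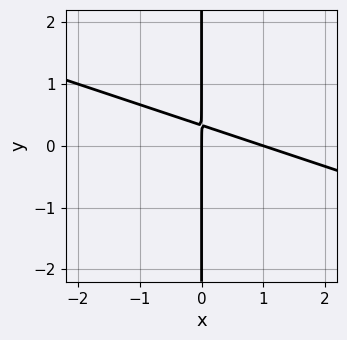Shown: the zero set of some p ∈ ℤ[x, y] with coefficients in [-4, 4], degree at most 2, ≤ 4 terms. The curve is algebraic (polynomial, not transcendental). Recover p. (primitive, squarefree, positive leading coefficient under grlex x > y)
x^2 + 3*x*y - x

(a) Degree: a generic line meets the curve in up to 2 points, so deg p = 2.
(b) Reading off the gridlines: the visible y-axis segment lies entirely on the curve; the x-axis gridline crossings are at x ∈ {0, 1}.
(c) Matching integer coefficients to the picture gives p.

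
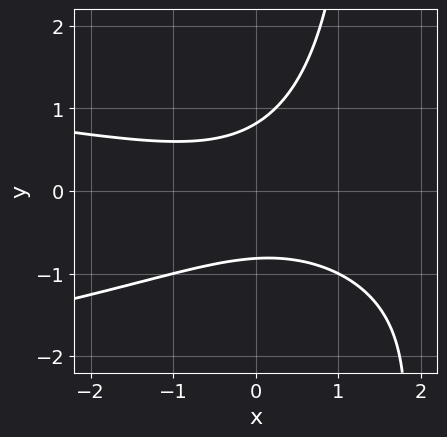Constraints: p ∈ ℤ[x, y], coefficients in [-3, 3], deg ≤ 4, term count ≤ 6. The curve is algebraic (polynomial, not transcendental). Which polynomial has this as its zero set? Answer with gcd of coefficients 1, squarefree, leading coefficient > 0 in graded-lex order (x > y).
1. Degree: a generic line meets the curve in up to 3 points, so deg p = 3.
2. Reading off the gridlines: the curve avoids every integer x-axis point in the box.
3. These observations pin down the coefficients.

2*x*y^2 + x^2 + 2*x*y - 3*y^2 + 2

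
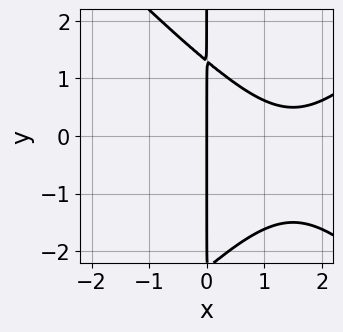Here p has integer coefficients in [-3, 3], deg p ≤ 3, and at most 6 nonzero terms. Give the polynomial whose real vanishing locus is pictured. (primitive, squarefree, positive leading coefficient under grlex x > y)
1. Degree: a generic line meets the curve in up to 3 points, so deg p = 3.
2. Observable constraints: it crosses the x-axis at the gridline x = 0; every point of the y-axis in the box is on the curve.
3. These observations pin down the coefficients.

x^3 - x*y^2 - 3*x^2 - x*y + 3*x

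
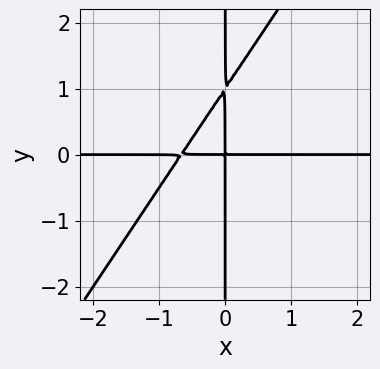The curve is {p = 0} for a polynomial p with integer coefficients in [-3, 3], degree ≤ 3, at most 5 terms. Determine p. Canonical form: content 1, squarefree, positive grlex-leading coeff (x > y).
3*x^2*y - 2*x*y^2 + 2*x*y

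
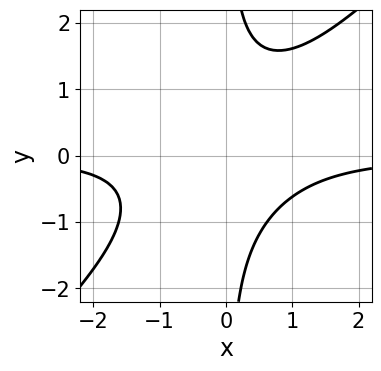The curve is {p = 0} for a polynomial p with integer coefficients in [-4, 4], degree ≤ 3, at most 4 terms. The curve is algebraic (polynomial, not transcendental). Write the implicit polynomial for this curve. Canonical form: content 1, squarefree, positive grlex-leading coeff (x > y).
x^2*y - x*y^2 + 1

1. The degree is 3 — a generic line meets the curve in up to 3 points.
2. From the visible intercepts: the curve avoids every integer y-axis point in the box; no x-intercept at any integer in the box.
3. The integer polynomial consistent with all of this is the stated p.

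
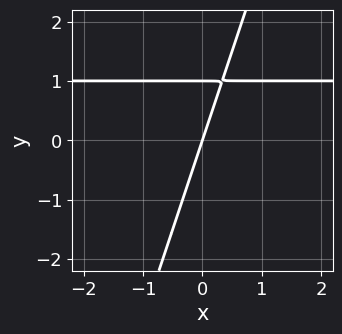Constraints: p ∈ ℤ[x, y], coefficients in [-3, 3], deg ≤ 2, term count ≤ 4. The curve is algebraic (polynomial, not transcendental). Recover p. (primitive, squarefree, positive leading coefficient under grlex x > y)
1. Degree: a generic line meets the curve in up to 2 points, so deg p = 2.
2. From the visible intercepts: among the integer gridlines, it crosses the y-axis at y ∈ {0, 1}; it meets the x-axis at x = 0 (among the integer gridlines).
3. Matching integer coefficients to the picture gives p.

3*x*y - y^2 - 3*x + y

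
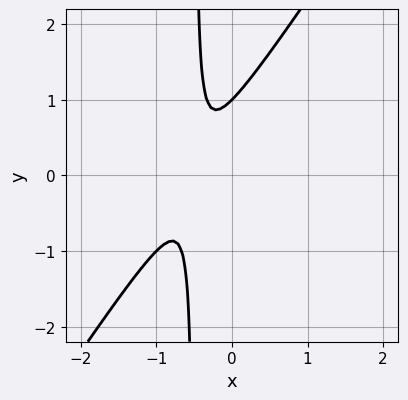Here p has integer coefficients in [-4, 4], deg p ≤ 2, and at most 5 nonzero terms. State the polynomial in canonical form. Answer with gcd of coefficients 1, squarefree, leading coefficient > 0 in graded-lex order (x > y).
3*x^2 - 2*x*y + 3*x - y + 1

1. deg p = 2. A generic line meets the curve in up to 2 points.
2. Against the integer gridlines: it misses every integer gridline on the x-axis; one y-axis crossing is at y = 1.
3. The integer polynomial consistent with all of this is the stated p.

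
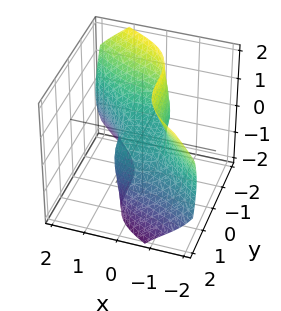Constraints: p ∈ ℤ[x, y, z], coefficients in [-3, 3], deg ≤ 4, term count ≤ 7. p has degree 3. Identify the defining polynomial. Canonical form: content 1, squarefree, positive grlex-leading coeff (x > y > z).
2*x^3 + x^2*y + 3*x*z^2 + 2*y^3 + 3*z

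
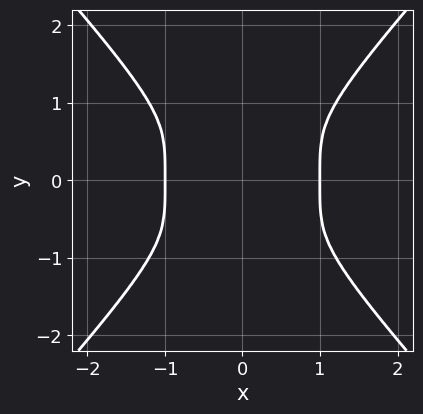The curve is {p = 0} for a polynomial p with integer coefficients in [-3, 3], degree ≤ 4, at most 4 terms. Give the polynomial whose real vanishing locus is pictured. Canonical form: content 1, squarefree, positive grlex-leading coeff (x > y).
The degree is 4 — the shape is more complex than any degree-3 curve.
Symmetries: it's symmetric under y → −y, forcing even powers of y; mirror symmetry x ↦ −x ⇒ only even powers of x.
Checking where it meets the axes: among the integer gridlines, it crosses the x-axis at x ∈ {-1, 1}.
Solving for integer coefficients yields p as stated.

3*x^4 - 2*y^4 - 3*x^2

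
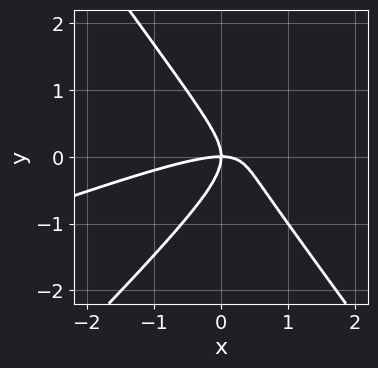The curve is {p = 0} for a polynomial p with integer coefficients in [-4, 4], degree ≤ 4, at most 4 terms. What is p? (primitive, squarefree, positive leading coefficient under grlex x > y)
x^3 - 3*x^2*y + 2*y^3 + 2*x*y

(a) The degree is 3 — a generic line meets the curve in up to 3 points.
(b) Against the integer gridlines: one y-axis crossing is at y = 0; it crosses the x-axis at the gridline x = 0.
(c) Putting this together gives p.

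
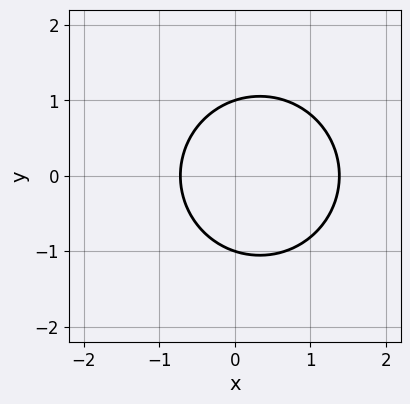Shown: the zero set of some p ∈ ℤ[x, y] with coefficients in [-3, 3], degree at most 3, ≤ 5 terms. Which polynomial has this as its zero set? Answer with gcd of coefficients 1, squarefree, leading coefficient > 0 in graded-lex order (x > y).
1. Degree: the shape is more complex than any degree-1 curve, so deg p = 2.
2. Symmetries: the y ↦ −y reflection is a symmetry, so y appears only in even powers.
3. Checking where it meets the axes: among the integer gridlines, it crosses the y-axis at y ∈ {-1, 1}.
4. Fitting integer coefficients to these (and the overall shape) gives p.

3*x^2 + 3*y^2 - 2*x - 3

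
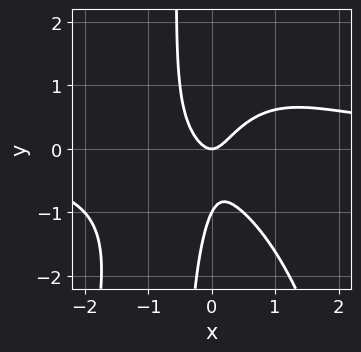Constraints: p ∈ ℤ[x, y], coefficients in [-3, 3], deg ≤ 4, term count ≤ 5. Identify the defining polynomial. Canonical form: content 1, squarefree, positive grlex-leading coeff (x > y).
2*x^3*y + 2*x*y^2 - 3*x^2 + y^2 + y

(a) deg p = 4.
(b) Checking where it meets the axes: one x-axis crossing is at x = 0; among the integer gridlines, it crosses the y-axis at y ∈ {-1, 0}.
(c) These observations pin down the coefficients.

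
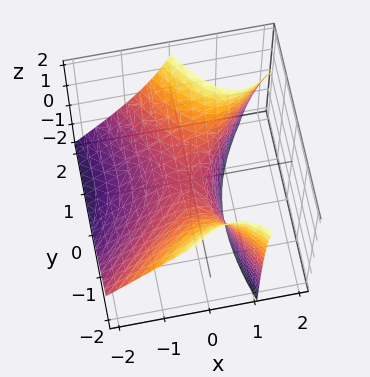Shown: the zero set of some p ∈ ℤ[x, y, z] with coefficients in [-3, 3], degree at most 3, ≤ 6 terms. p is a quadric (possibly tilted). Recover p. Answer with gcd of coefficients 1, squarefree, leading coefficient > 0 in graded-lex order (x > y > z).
2*x^2 - x*y - 2*x*z - y^2 + 2*z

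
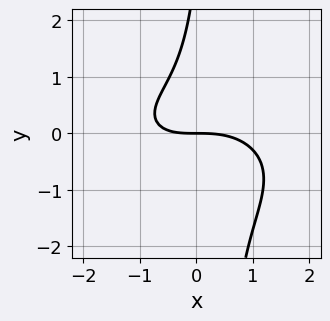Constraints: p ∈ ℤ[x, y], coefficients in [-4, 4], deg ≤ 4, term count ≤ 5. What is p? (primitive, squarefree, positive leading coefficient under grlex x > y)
x^3 + 3*x*y^2 + x*y - y^2 + 3*y

1. deg p = 3. A generic line meets the curve in up to 3 points.
2. From the axis intercepts and sections: it meets the y-axis at y = 0 (among the integer gridlines); it crosses the x-axis at the gridline x = 0.
3. Fitting integer coefficients to these (and the overall shape) gives p.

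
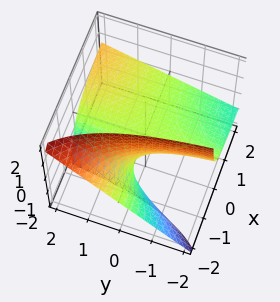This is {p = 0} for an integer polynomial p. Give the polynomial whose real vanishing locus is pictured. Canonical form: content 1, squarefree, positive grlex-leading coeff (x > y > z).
x*y - 2*x*z - 2*z

(a) The degree is 2 — the shape is more complex than any degree-1 surface.
(b) Against the integer gridlines: it crosses the z-axis at the gridline z = 0; the visible y-axis segment lies entirely on the surface.
(c) Assembling these constraints gives the stated polynomial. Check: (1, 0, 0) on the x-axis lies on the surface, and p(1, 0, 0) = 0. ✓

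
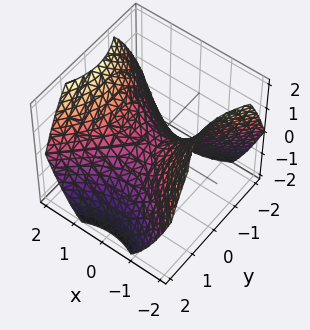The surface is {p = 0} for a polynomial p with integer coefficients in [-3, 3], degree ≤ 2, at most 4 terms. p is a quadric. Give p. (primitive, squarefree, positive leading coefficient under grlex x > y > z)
2*x^2 - 2*y^2 - 3*z

(a) Degree: a hyperbolic paraboloid; a quadric, so deg p = 2.
(b) Symmetries: it's symmetric under y → −y, forcing even powers of y; the x ↦ −x reflection is a symmetry, so x appears only in even powers.
(c) From the axis intercepts and sections: it crosses the z-axis at the gridline z = 0; it crosses the y-axis at the gridline y = 0; it crosses the x-axis at the gridline x = 0.
(d) Putting this together gives p.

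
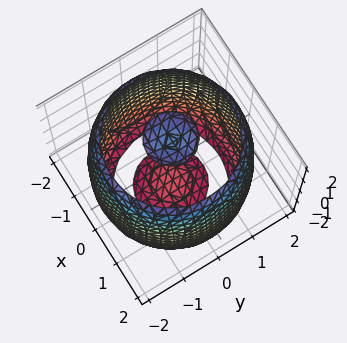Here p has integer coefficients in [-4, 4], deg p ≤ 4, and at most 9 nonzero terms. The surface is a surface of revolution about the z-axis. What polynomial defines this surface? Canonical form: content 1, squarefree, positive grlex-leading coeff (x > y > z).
x^4 + 2*x^2*y^2 + y^4 - 3*x^2 - 3*y^2 + z^2 - 3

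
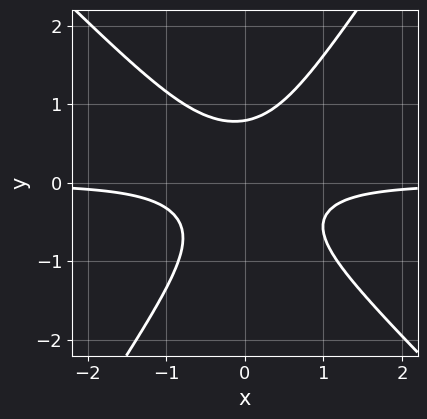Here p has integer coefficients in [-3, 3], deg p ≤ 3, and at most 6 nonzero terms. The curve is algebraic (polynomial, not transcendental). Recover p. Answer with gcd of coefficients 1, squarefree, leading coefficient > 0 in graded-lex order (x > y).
3*x^2*y + x*y^2 - 2*y^3 + 1

(a) deg p = 3. No degree-2 curve has this shape.
(b) Checking where it meets the axes: it misses every integer gridline on the x-axis.
(c) Assembling these constraints gives the stated polynomial.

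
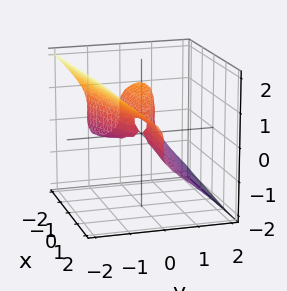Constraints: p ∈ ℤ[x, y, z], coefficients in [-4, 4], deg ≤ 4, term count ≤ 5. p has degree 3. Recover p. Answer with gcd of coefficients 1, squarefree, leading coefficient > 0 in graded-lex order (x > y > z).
First, deg p = 3. The shape is more complex than any degree-2 surface.
Next, reading off the gridlines: one z-axis crossing is at z = 0; every point of the x-axis in the box is on the surface; it meets the y-axis at y = 0 (among the integer gridlines).
Finally, solving for integer coefficients yields p as stated.

2*y^3 + 2*z^3 + x*y - z^2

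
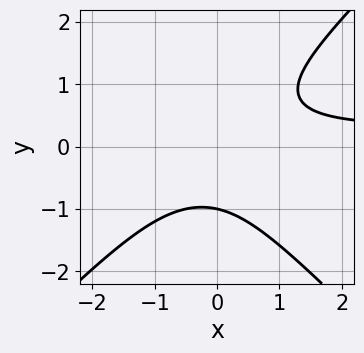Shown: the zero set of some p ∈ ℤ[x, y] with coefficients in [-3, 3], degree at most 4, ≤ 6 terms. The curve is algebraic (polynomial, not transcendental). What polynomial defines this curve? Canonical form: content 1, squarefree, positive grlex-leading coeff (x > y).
First, the degree is 3 — the shape is more complex than any degree-2 curve.
Next, reading off the gridlines: it crosses the y-axis at the gridline y = -1; it misses every integer gridline on the x-axis.
Finally, solving for integer coefficients yields p as stated.

3*x^2*y - 3*y^3 - x^2 + 2*x*y - 3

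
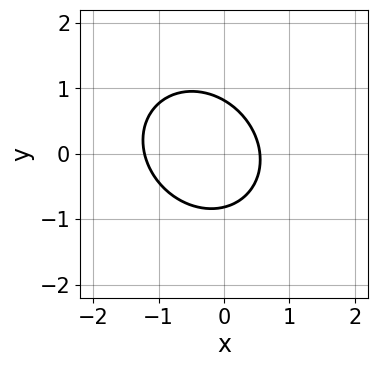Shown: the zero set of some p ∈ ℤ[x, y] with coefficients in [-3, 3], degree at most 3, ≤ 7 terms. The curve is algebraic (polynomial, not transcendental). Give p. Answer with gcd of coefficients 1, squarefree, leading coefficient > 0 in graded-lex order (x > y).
1. Degree: no degree-1 curve has this shape, so deg p = 2.
2. Solving for integer coefficients yields p as stated.

3*x^2 + x*y + 3*y^2 + 2*x - 2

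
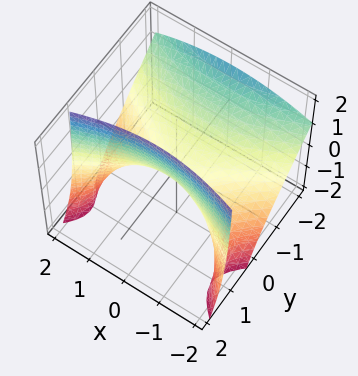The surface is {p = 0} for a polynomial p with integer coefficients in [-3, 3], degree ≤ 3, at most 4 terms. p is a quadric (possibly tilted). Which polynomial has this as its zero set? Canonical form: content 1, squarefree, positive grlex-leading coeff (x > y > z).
x^2 - 3*y^2 - 3*y*z + 3*z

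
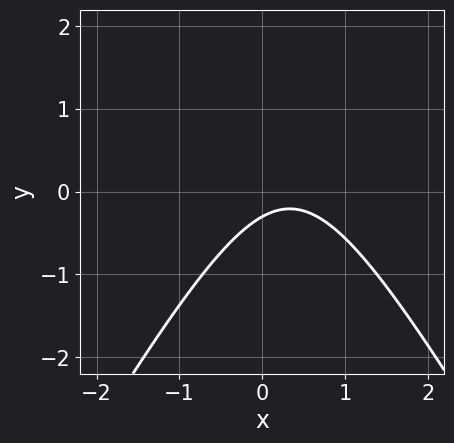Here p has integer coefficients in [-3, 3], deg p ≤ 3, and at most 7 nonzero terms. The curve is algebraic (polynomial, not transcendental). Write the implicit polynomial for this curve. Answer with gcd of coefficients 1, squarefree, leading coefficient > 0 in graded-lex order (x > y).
1. deg p = 2. No degree-1 curve has this shape.
2. Observable constraints: no x-intercept at any integer in the box.
3. Putting this together gives p.

3*x^2 - y^2 - 2*x + 3*y + 1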